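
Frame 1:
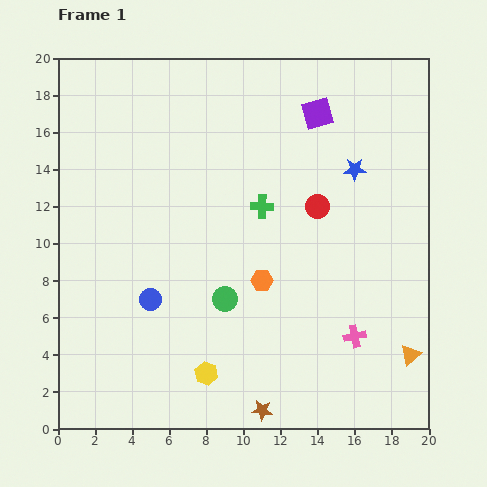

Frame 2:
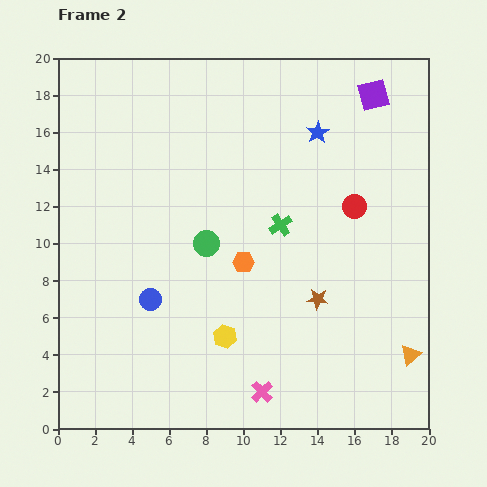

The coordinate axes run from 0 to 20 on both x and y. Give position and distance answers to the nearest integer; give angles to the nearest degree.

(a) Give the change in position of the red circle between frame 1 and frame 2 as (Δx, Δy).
(2, 0)

The red circle was at (14, 12) in frame 1 and (16, 12) in frame 2.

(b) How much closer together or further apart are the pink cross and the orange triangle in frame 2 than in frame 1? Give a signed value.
+5

Distance in frame 1: 3. Distance in frame 2: 8.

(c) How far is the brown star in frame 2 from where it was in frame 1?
7

The brown star moved from (11, 1) to (14, 7), a distance of √(3² + 6²) ≈ 7.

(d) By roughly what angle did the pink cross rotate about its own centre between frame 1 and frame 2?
32° counter-clockwise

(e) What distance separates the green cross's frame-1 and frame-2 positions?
1

The green cross moved from (11, 12) to (12, 11), a distance of √(1² + 1²) ≈ 1.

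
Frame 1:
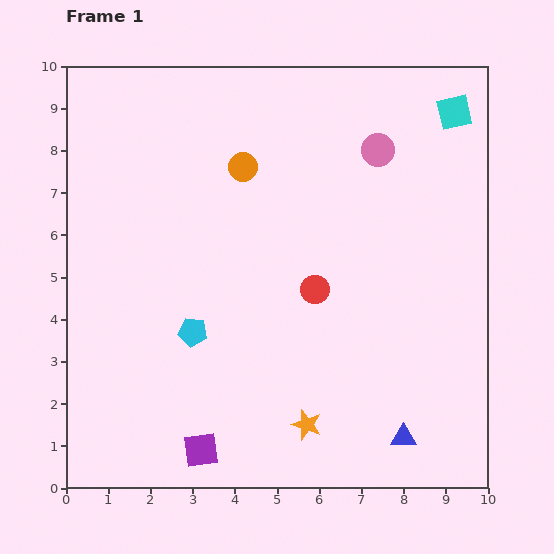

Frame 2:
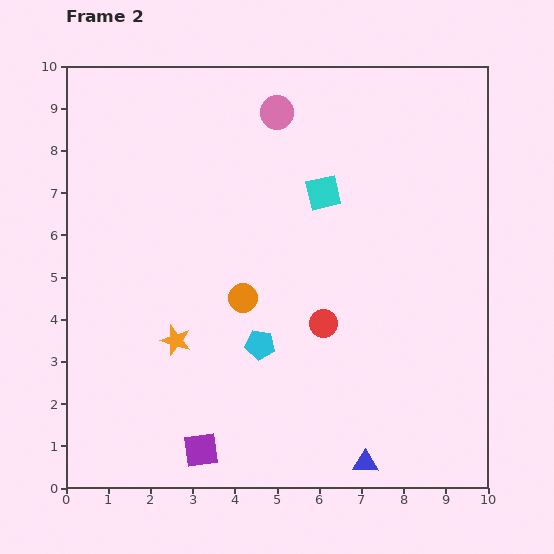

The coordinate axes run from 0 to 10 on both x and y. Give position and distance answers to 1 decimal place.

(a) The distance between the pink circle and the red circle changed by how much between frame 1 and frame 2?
+1.5

Distance in frame 1: 3.6. Distance in frame 2: 5.1.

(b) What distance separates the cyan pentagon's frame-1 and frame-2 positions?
1.6

The cyan pentagon moved from (3.0, 3.7) to (4.6, 3.4), a distance of √(1.6² + 0.3²) ≈ 1.6.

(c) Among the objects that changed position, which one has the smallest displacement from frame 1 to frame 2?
the red circle

(moved 0.8)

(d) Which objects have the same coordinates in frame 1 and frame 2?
the purple square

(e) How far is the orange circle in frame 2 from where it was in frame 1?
3.1

The orange circle moved from (4.2, 7.6) to (4.2, 4.5), a distance of √(0.0² + 3.1²) ≈ 3.1.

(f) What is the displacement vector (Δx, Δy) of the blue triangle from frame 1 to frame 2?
(-0.9, -0.6)

The blue triangle was at (8.0, 1.2) in frame 1 and (7.1, 0.6) in frame 2.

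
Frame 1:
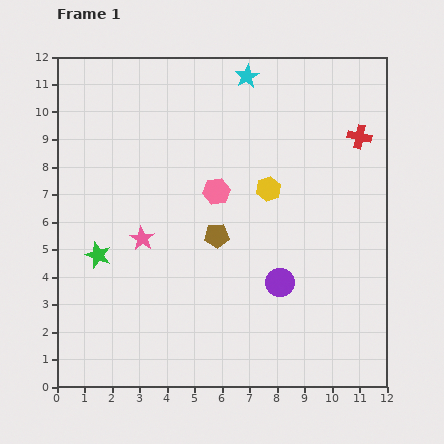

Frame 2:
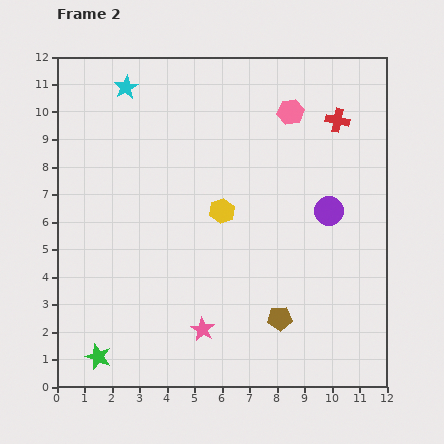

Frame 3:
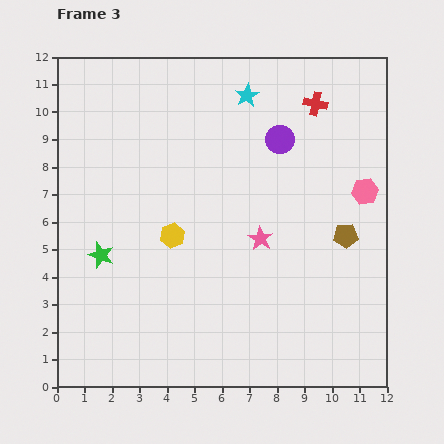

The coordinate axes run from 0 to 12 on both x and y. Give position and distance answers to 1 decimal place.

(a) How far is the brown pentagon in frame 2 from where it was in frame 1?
3.8

The brown pentagon moved from (5.8, 5.5) to (8.1, 2.5), a distance of √(2.3² + 3.0²) ≈ 3.8.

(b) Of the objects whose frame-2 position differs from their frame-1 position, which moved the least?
the red cross

(moved 1.0)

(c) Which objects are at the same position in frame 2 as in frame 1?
none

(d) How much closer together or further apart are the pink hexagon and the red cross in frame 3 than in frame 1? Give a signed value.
-1.9

Distance in frame 1: 5.6. Distance in frame 3: 3.7.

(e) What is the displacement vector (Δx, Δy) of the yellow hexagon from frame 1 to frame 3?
(-3.5, -1.7)

The yellow hexagon was at (7.7, 7.2) in frame 1 and (4.2, 5.5) in frame 3.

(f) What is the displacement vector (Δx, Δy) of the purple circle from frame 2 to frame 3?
(-1.8, 2.6)

The purple circle was at (9.9, 6.4) in frame 2 and (8.1, 9.0) in frame 3.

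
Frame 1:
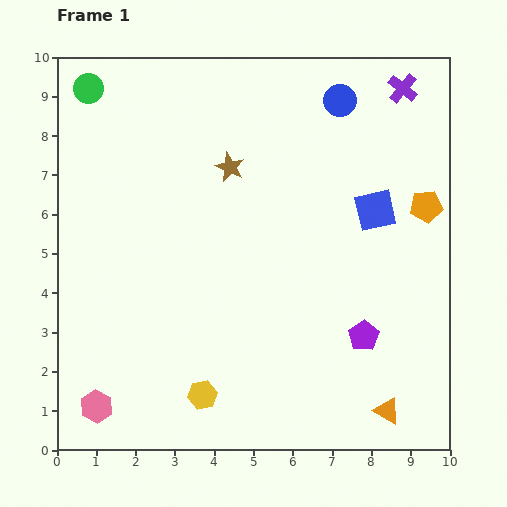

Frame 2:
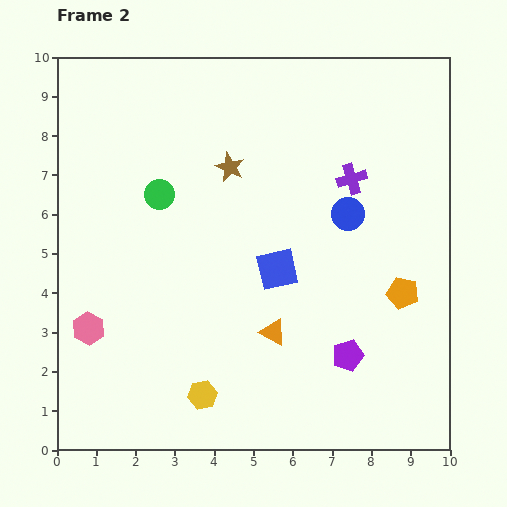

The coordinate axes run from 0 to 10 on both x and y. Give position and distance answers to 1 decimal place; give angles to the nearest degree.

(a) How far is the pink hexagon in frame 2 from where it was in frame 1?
2.0

The pink hexagon moved from (1.0, 1.1) to (0.8, 3.1), a distance of √(0.2² + 2.0²) ≈ 2.0.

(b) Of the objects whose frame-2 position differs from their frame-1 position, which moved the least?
the purple pentagon

(moved 0.6)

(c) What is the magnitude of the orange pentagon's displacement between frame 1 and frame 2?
2.3

The orange pentagon moved from (9.4, 6.2) to (8.8, 4.0), a distance of √(0.6² + 2.2²) ≈ 2.3.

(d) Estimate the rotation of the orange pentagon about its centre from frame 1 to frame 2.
20° clockwise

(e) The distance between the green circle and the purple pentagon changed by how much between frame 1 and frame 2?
-3.1

Distance in frame 1: 9.4. Distance in frame 2: 6.3.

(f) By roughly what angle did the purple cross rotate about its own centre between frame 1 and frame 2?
33° clockwise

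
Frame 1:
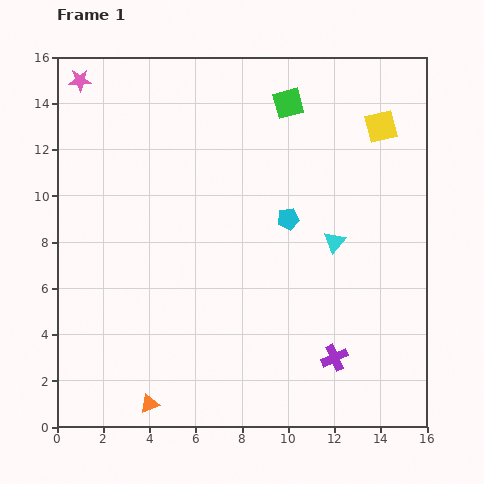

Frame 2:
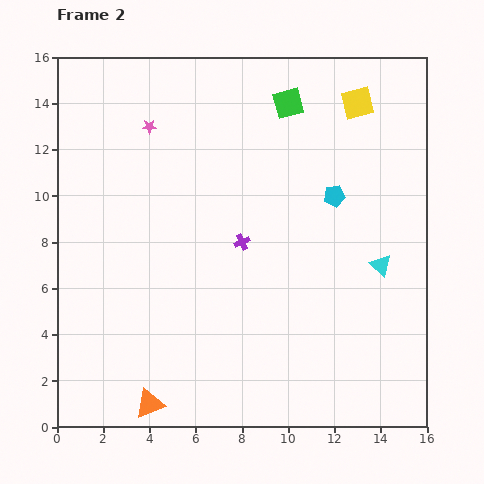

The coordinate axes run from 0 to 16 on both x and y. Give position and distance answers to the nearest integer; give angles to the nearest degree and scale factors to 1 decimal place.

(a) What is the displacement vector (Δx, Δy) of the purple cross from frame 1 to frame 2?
(-4, 5)

The purple cross was at (12, 3) in frame 1 and (8, 8) in frame 2.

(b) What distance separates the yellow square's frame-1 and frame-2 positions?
1

The yellow square moved from (14, 13) to (13, 14), a distance of √(1² + 1²) ≈ 1.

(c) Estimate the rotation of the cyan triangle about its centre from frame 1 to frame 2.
28° counter-clockwise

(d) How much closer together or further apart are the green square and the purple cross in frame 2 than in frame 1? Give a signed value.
-5

Distance in frame 1: 11. Distance in frame 2: 6.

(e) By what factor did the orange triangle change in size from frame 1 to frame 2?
1.5×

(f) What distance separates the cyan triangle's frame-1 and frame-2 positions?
2

The cyan triangle moved from (12, 8) to (14, 7), a distance of √(2² + 1²) ≈ 2.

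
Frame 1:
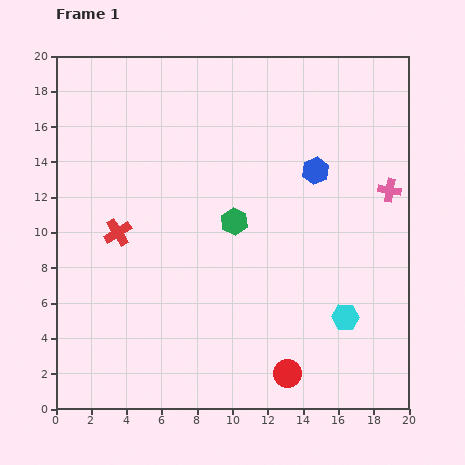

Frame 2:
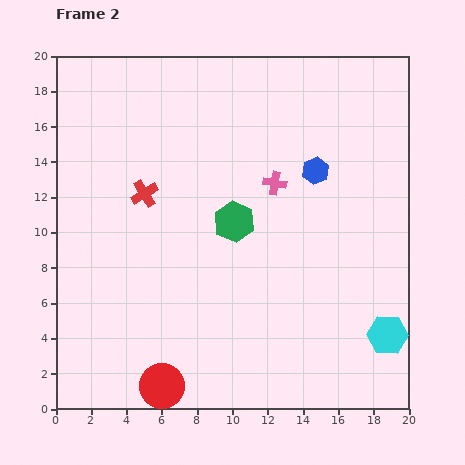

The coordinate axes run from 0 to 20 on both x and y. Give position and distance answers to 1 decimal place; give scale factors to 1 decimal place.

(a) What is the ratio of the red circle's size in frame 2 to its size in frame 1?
1.6×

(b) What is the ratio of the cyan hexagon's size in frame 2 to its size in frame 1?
1.5×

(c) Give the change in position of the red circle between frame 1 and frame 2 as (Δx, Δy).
(-7.1, -0.7)

The red circle was at (13.1, 2.0) in frame 1 and (6.0, 1.3) in frame 2.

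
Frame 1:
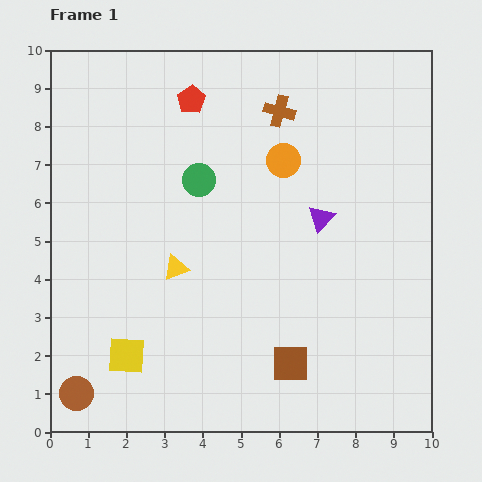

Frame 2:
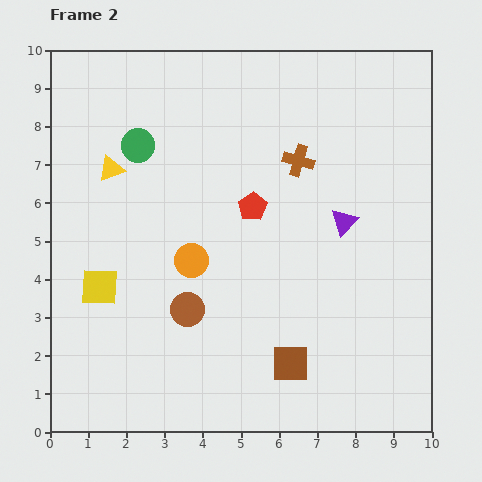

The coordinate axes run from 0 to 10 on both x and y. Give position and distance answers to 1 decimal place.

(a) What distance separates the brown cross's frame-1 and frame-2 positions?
1.4

The brown cross moved from (6.0, 8.4) to (6.5, 7.1), a distance of √(0.5² + 1.3²) ≈ 1.4.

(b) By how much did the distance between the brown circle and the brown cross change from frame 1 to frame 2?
-4.2

Distance in frame 1: 9.1. Distance in frame 2: 4.9.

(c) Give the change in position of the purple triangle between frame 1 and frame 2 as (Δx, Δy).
(0.6, -0.1)

The purple triangle was at (7.1, 5.6) in frame 1 and (7.7, 5.5) in frame 2.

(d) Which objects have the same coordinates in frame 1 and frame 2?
the brown square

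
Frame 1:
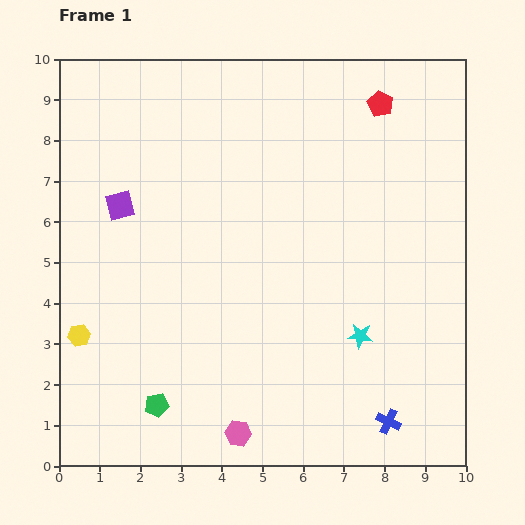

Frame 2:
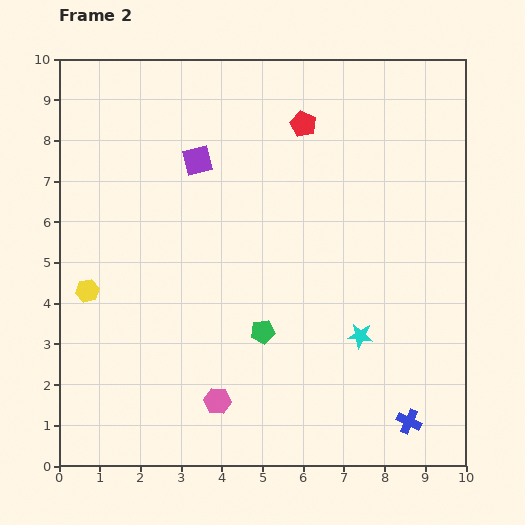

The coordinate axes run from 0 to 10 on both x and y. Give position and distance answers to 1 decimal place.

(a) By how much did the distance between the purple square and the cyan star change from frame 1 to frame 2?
-0.8

Distance in frame 1: 6.7. Distance in frame 2: 5.9.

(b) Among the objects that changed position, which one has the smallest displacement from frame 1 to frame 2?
the blue cross

(moved 0.5)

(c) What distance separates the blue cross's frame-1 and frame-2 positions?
0.5

The blue cross moved from (8.1, 1.1) to (8.6, 1.1), a distance of √(0.5² + 0.0²) ≈ 0.5.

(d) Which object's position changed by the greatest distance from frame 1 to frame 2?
the green pentagon

(moved 3.2; next 2.2)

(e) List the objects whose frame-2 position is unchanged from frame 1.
the cyan star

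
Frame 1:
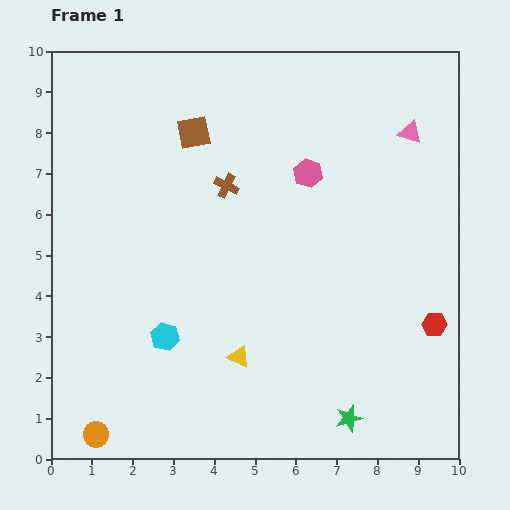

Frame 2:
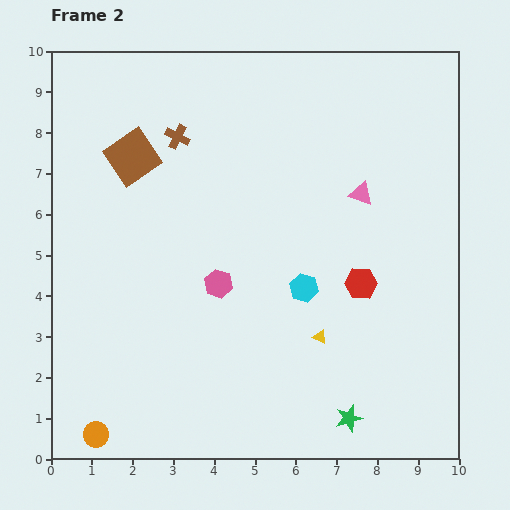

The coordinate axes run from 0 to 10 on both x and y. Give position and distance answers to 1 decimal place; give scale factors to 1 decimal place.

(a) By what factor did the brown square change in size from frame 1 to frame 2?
1.6×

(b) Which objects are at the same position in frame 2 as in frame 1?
the orange circle, the green star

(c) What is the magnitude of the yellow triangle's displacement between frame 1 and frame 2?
2.1

The yellow triangle moved from (4.6, 2.5) to (6.6, 3.0), a distance of √(2.0² + 0.5²) ≈ 2.1.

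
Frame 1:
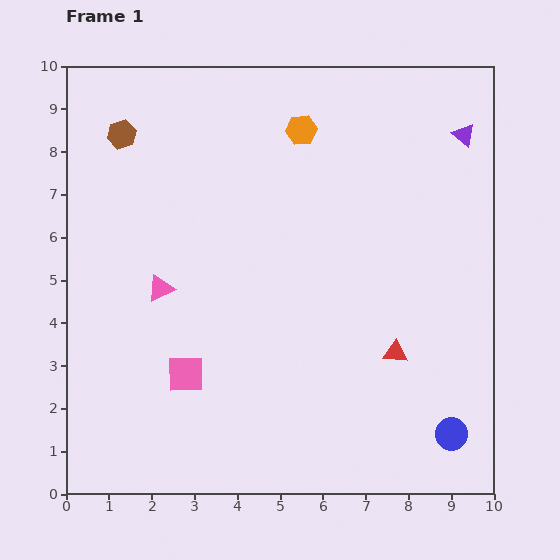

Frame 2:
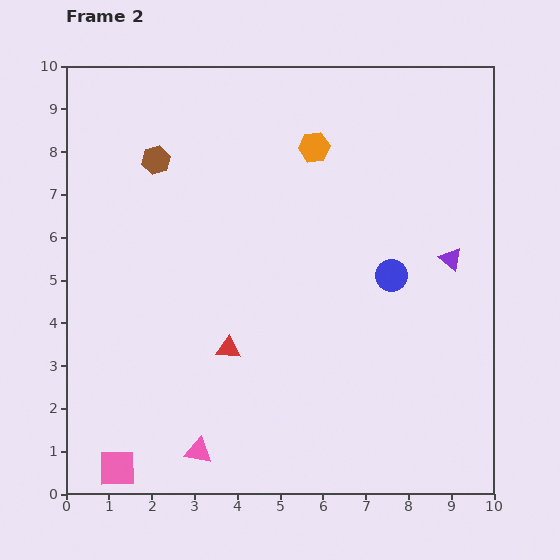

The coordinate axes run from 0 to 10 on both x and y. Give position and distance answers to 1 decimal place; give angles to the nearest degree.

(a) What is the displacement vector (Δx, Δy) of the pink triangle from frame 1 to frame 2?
(0.9, -3.8)

The pink triangle was at (2.2, 4.8) in frame 1 and (3.1, 1.0) in frame 2.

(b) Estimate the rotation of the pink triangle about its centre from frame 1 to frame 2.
37° clockwise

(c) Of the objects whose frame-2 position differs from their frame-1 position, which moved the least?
the orange hexagon

(moved 0.5)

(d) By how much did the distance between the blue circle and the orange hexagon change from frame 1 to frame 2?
-4.4

Distance in frame 1: 7.9. Distance in frame 2: 3.5.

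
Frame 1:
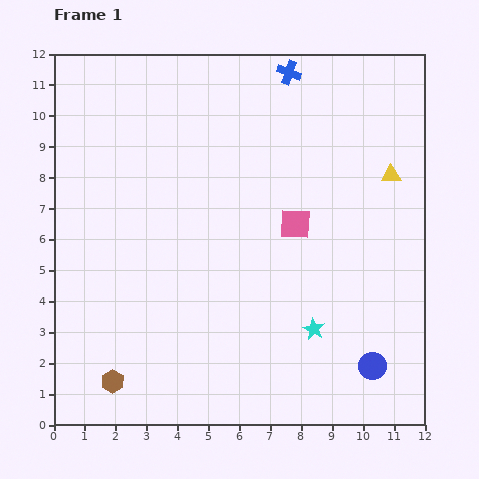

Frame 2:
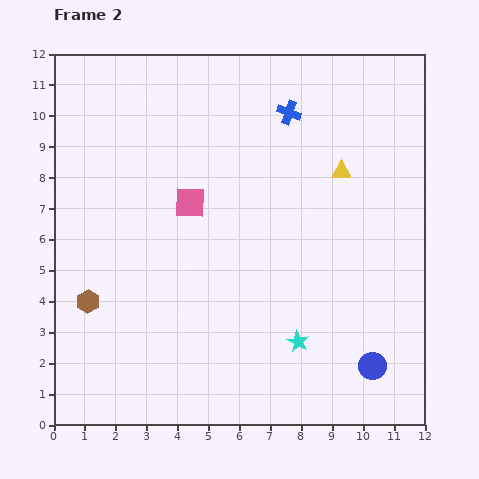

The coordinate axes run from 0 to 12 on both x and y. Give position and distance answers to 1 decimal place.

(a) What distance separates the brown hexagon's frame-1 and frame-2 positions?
2.7

The brown hexagon moved from (1.9, 1.4) to (1.1, 4.0), a distance of √(0.8² + 2.6²) ≈ 2.7.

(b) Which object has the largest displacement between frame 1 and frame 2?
the pink square

(moved 3.5; next 2.7)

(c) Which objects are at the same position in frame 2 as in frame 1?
the blue circle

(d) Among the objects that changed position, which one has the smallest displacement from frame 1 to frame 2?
the cyan star

(moved 0.6)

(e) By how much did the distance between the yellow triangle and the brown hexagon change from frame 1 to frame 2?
-2.0

Distance in frame 1: 11.2. Distance in frame 2: 9.2.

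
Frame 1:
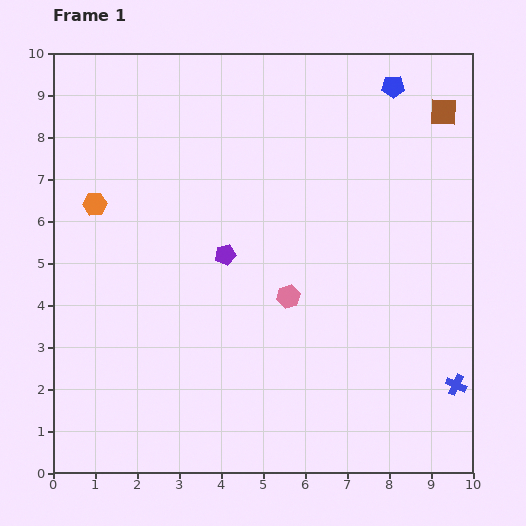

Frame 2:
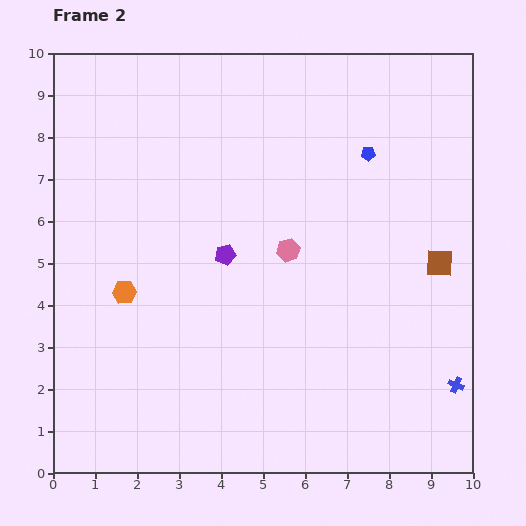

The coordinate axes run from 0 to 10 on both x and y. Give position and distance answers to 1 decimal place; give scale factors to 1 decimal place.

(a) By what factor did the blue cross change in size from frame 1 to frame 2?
0.8×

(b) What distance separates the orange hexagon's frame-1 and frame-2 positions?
2.2

The orange hexagon moved from (1.0, 6.4) to (1.7, 4.3), a distance of √(0.7² + 2.1²) ≈ 2.2.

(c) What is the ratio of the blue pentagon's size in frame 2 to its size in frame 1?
0.6×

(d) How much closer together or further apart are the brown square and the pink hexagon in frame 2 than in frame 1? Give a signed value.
-2.1

Distance in frame 1: 5.7. Distance in frame 2: 3.6.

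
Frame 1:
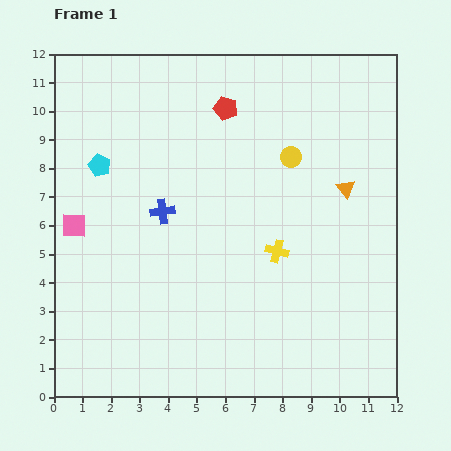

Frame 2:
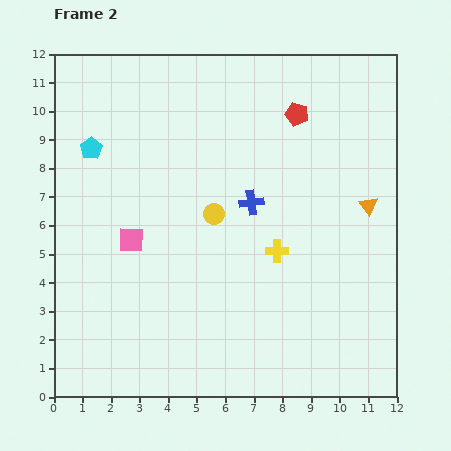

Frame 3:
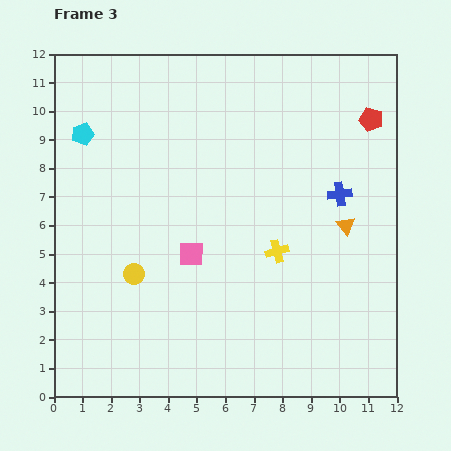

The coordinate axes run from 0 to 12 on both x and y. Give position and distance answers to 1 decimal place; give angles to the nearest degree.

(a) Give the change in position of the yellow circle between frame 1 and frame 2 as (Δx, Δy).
(-2.7, -2.0)

The yellow circle was at (8.3, 8.4) in frame 1 and (5.6, 6.4) in frame 2.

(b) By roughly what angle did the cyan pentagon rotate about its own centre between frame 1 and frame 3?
31° clockwise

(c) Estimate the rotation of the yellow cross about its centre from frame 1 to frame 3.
31° counter-clockwise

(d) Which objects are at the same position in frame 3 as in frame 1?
the yellow cross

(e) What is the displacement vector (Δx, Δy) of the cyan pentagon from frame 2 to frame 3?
(-0.3, 0.5)

The cyan pentagon was at (1.3, 8.7) in frame 2 and (1.0, 9.2) in frame 3.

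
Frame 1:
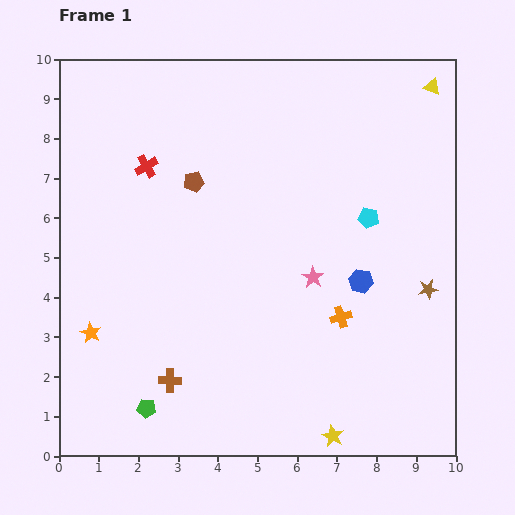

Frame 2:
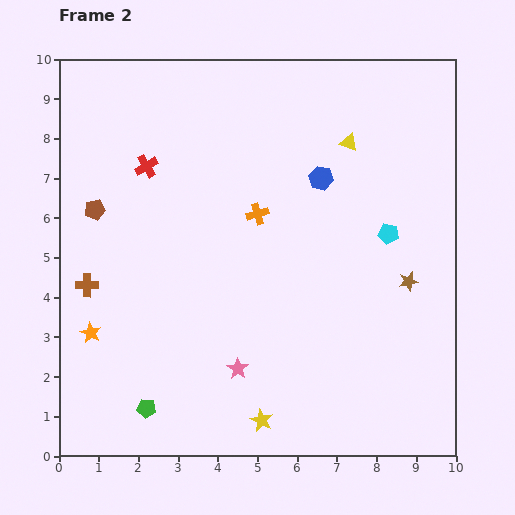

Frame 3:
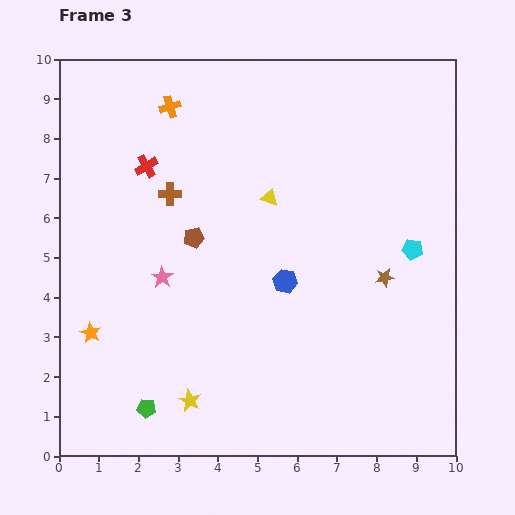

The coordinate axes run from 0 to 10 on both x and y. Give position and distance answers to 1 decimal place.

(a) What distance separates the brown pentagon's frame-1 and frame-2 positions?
2.6

The brown pentagon moved from (3.4, 6.9) to (0.9, 6.2), a distance of √(2.5² + 0.7²) ≈ 2.6.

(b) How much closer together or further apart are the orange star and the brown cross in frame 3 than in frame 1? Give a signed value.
+1.7

Distance in frame 1: 2.3. Distance in frame 3: 4.0.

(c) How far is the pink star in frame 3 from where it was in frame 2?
3.0

The pink star moved from (4.5, 2.2) to (2.6, 4.5), a distance of √(1.9² + 2.3²) ≈ 3.0.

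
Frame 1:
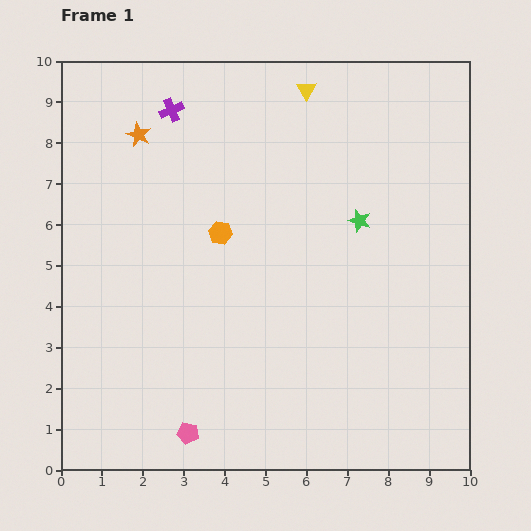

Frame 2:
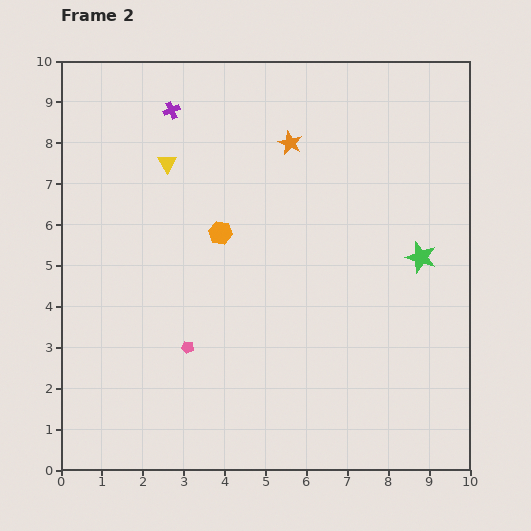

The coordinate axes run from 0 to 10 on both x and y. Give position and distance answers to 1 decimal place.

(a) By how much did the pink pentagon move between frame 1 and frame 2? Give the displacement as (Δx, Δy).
(0.0, 2.1)

The pink pentagon was at (3.1, 0.9) in frame 1 and (3.1, 3.0) in frame 2.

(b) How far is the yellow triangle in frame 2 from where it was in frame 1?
3.8

The yellow triangle moved from (6.0, 9.3) to (2.6, 7.5), a distance of √(3.4² + 1.8²) ≈ 3.8.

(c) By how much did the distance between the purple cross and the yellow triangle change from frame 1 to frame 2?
-2.0

Distance in frame 1: 3.3. Distance in frame 2: 1.3.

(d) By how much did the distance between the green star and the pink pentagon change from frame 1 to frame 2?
-0.6

Distance in frame 1: 6.7. Distance in frame 2: 6.1.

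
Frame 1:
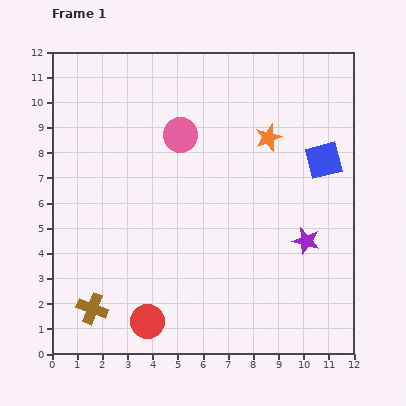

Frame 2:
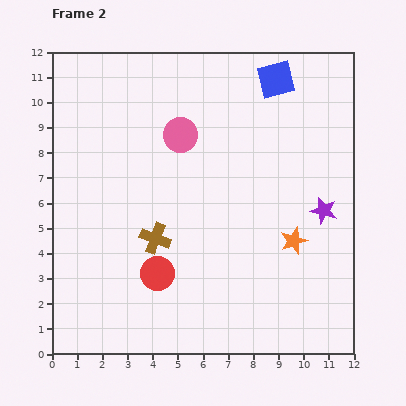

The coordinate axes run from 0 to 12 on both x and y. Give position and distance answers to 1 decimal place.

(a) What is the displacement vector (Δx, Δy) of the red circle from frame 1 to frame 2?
(0.4, 1.9)

The red circle was at (3.8, 1.3) in frame 1 and (4.2, 3.2) in frame 2.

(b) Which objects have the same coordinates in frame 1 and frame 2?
the pink circle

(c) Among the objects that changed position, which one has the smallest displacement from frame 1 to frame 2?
the purple star

(moved 1.4)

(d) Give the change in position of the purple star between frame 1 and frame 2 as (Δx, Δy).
(0.7, 1.2)

The purple star was at (10.1, 4.5) in frame 1 and (10.8, 5.7) in frame 2.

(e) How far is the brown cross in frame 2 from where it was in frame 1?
3.8

The brown cross moved from (1.6, 1.8) to (4.1, 4.6), a distance of √(2.5² + 2.8²) ≈ 3.8.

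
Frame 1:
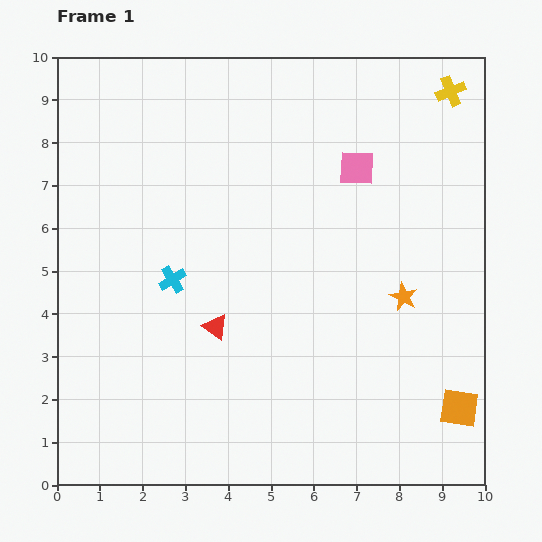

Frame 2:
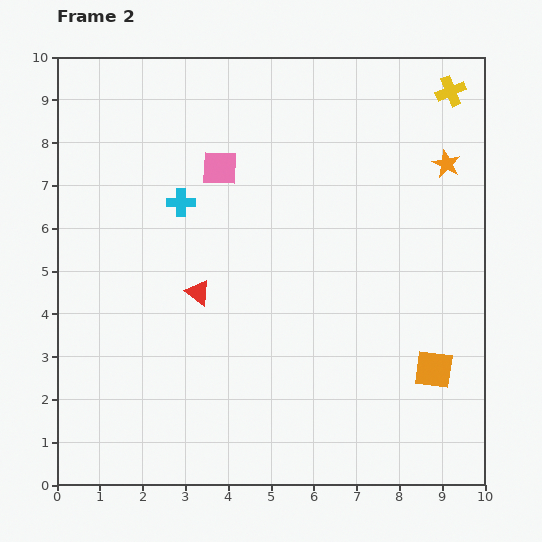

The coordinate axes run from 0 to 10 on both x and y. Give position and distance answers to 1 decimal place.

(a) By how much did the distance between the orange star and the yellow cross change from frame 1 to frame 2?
-3.2

Distance in frame 1: 4.9. Distance in frame 2: 1.7.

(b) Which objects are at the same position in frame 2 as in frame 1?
the yellow cross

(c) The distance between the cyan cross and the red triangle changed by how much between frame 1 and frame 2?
+0.6

Distance in frame 1: 1.5. Distance in frame 2: 2.1.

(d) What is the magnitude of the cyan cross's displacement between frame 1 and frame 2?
1.8

The cyan cross moved from (2.7, 4.8) to (2.9, 6.6), a distance of √(0.2² + 1.8²) ≈ 1.8.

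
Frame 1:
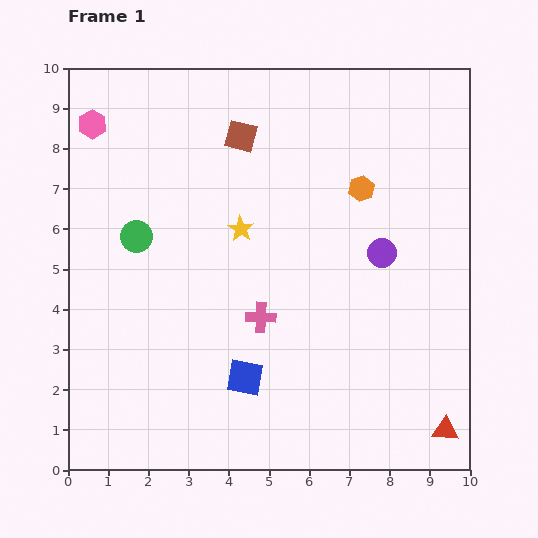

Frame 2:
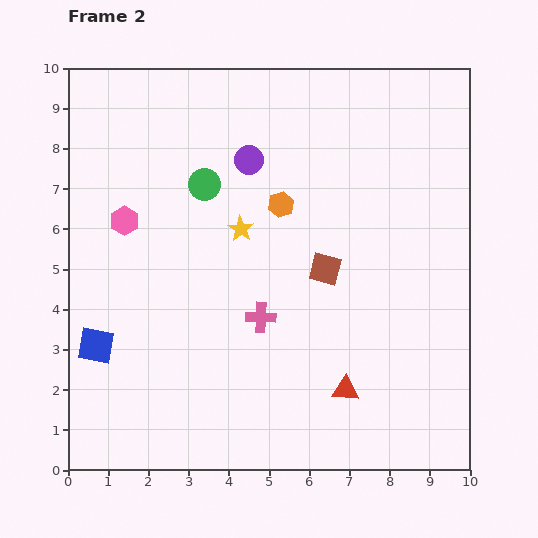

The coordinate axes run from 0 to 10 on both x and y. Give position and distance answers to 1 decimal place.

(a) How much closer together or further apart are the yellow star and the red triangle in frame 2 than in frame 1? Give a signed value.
-2.3

Distance in frame 1: 7.1. Distance in frame 2: 4.8.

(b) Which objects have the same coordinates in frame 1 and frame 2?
the pink cross, the yellow star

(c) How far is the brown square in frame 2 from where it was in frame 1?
3.9

The brown square moved from (4.3, 8.3) to (6.4, 5.0), a distance of √(2.1² + 3.3²) ≈ 3.9.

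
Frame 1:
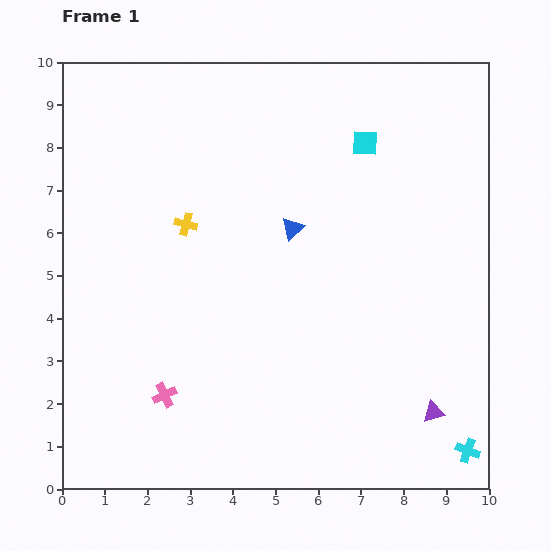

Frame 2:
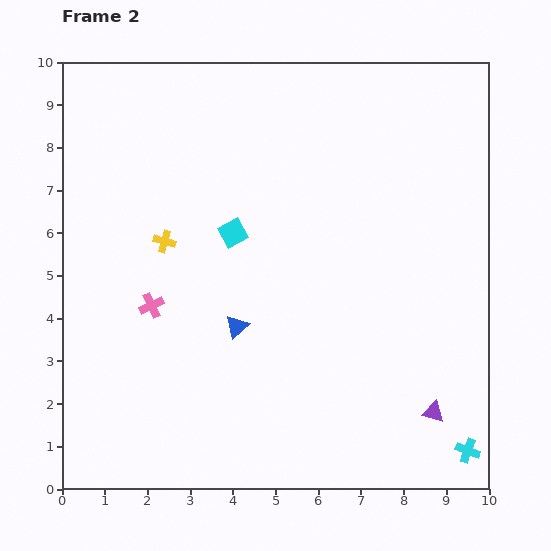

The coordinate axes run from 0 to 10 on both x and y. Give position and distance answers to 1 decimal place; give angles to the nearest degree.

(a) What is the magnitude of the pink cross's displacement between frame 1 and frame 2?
2.1

The pink cross moved from (2.4, 2.2) to (2.1, 4.3), a distance of √(0.3² + 2.1²) ≈ 2.1.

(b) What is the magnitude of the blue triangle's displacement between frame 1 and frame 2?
2.6

The blue triangle moved from (5.4, 6.1) to (4.1, 3.8), a distance of √(1.3² + 2.3²) ≈ 2.6.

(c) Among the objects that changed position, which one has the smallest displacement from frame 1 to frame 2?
the yellow cross

(moved 0.6)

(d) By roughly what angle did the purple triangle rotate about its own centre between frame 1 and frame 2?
29° clockwise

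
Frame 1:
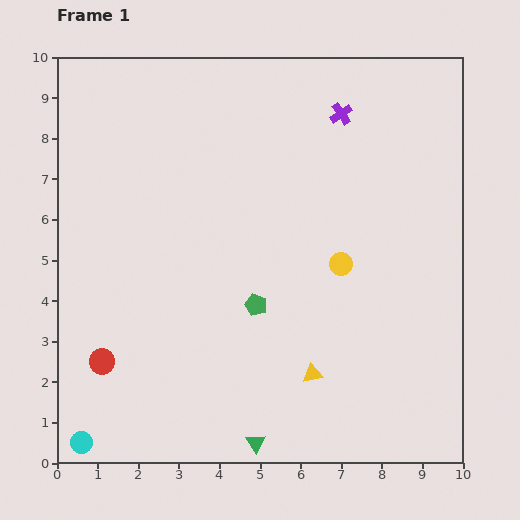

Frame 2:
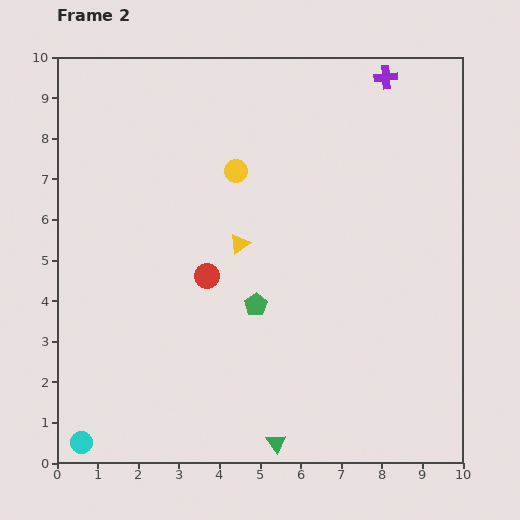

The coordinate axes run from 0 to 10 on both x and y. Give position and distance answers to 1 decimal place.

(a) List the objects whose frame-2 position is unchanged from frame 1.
the green pentagon, the cyan circle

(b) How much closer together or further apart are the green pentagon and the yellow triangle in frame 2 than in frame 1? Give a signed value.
-0.6

Distance in frame 1: 2.2. Distance in frame 2: 1.6.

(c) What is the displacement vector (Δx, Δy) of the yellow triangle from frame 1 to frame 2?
(-1.8, 3.2)

The yellow triangle was at (6.3, 2.2) in frame 1 and (4.5, 5.4) in frame 2.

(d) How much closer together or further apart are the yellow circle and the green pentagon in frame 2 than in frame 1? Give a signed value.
+1.0

Distance in frame 1: 2.3. Distance in frame 2: 3.3.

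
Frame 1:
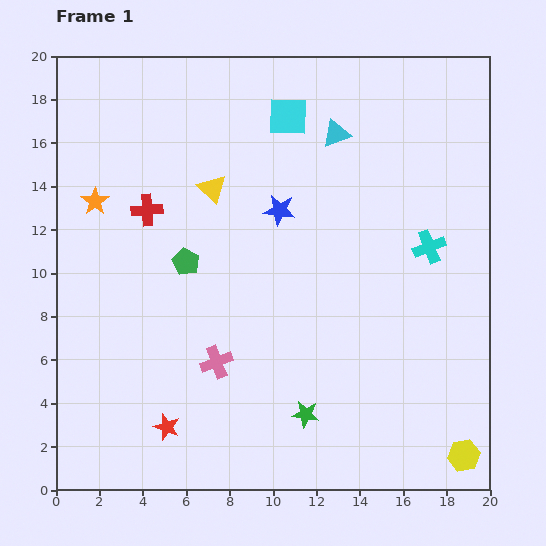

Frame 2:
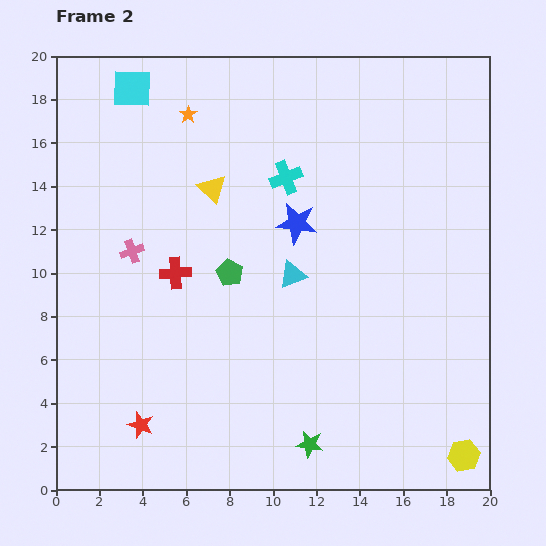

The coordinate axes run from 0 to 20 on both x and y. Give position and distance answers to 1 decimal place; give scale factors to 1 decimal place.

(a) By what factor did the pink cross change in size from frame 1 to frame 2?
0.7×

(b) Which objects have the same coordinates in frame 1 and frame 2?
the yellow triangle, the yellow hexagon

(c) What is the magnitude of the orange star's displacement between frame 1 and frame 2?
5.9

The orange star moved from (1.8, 13.3) to (6.1, 17.3), a distance of √(4.3² + 4.0²) ≈ 5.9.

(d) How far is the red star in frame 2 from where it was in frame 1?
1.2

The red star moved from (5.1, 2.9) to (3.9, 3.0), a distance of √(1.2² + 0.1²) ≈ 1.2.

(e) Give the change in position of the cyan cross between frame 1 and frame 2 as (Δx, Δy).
(-6.6, 3.2)

The cyan cross was at (17.2, 11.2) in frame 1 and (10.6, 14.4) in frame 2.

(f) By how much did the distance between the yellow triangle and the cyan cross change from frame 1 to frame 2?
-7.0

Distance in frame 1: 10.4. Distance in frame 2: 3.4.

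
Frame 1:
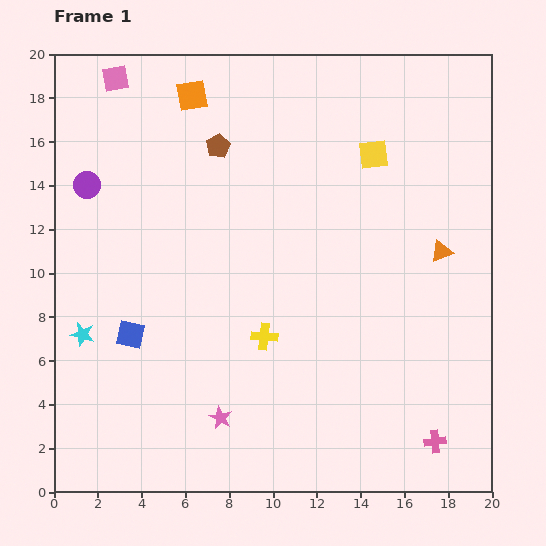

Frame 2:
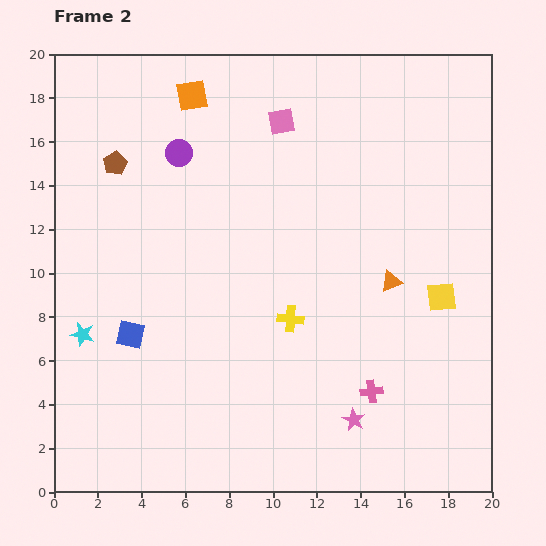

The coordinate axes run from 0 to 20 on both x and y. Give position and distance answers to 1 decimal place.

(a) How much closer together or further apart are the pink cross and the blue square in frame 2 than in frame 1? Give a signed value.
-3.4

Distance in frame 1: 14.7. Distance in frame 2: 11.3.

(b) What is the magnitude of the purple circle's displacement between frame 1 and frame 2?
4.5

The purple circle moved from (1.5, 14.0) to (5.7, 15.5), a distance of √(4.2² + 1.5²) ≈ 4.5.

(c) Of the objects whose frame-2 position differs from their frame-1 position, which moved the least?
the yellow cross

(moved 1.4)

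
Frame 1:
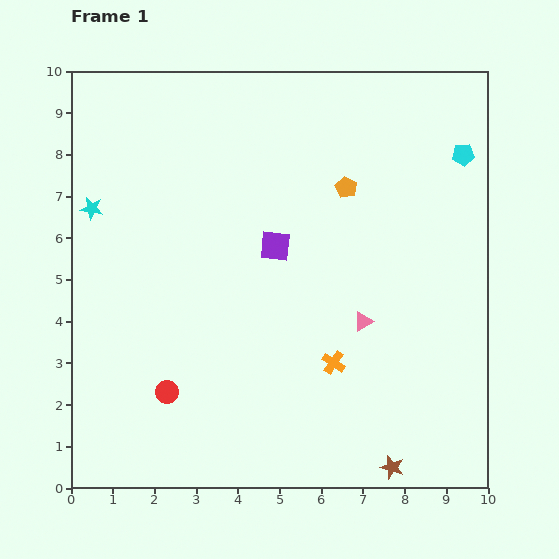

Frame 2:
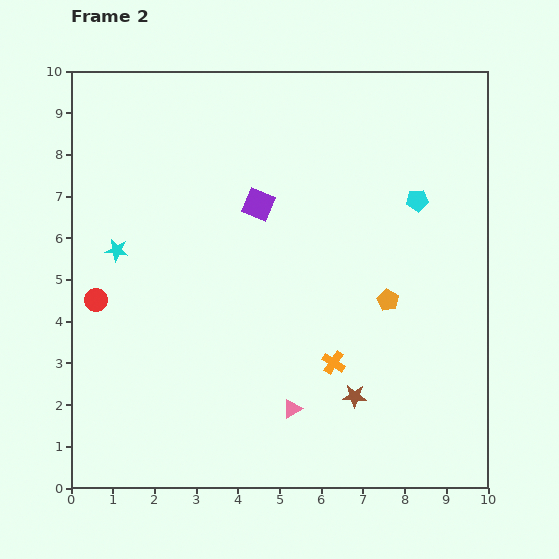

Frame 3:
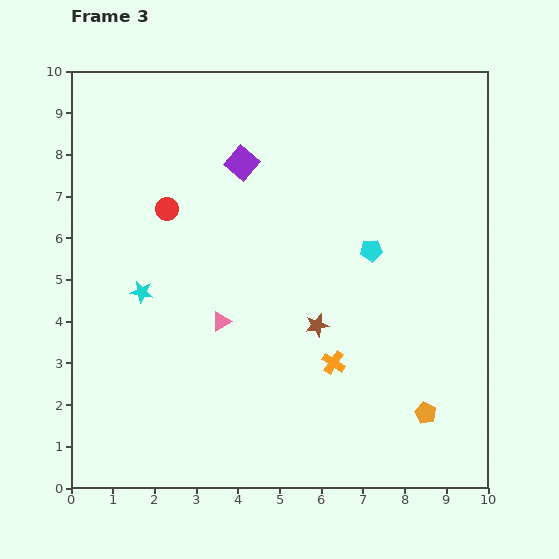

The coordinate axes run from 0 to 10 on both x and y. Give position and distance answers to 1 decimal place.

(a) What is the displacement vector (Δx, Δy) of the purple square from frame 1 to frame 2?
(-0.4, 1.0)

The purple square was at (4.9, 5.8) in frame 1 and (4.5, 6.8) in frame 2.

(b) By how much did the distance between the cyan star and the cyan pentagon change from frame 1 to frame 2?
-1.7

Distance in frame 1: 9.0. Distance in frame 2: 7.3.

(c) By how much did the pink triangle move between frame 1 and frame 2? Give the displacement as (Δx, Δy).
(-1.7, -2.1)

The pink triangle was at (7.0, 4.0) in frame 1 and (5.3, 1.9) in frame 2.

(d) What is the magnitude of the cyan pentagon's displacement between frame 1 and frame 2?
1.6

The cyan pentagon moved from (9.4, 8.0) to (8.3, 6.9), a distance of √(1.1² + 1.1²) ≈ 1.6.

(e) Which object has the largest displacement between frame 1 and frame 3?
the orange pentagon

(moved 5.7; next 4.4)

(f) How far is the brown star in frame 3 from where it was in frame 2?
1.9

The brown star moved from (6.8, 2.2) to (5.9, 3.9), a distance of √(0.9² + 1.7²) ≈ 1.9.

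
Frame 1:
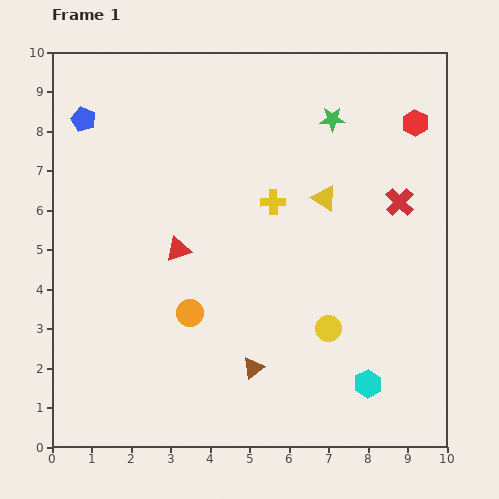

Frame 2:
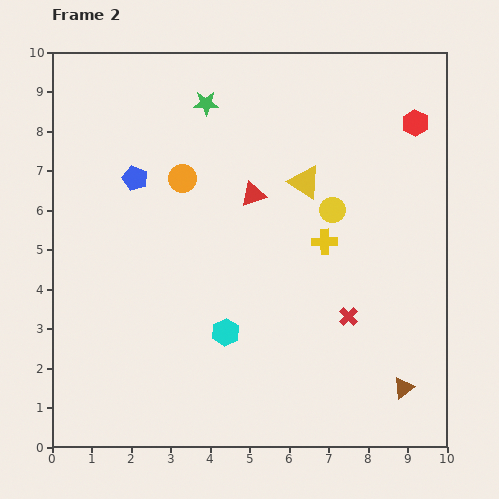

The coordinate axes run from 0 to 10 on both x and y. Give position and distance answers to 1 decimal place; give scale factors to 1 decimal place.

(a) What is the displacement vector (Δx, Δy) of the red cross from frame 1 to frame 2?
(-1.3, -2.9)

The red cross was at (8.8, 6.2) in frame 1 and (7.5, 3.3) in frame 2.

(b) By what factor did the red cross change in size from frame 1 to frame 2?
0.7×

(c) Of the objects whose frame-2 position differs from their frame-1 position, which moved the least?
the yellow triangle

(moved 0.6)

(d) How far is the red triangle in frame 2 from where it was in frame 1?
2.4

The red triangle moved from (3.2, 5.0) to (5.1, 6.4), a distance of √(1.9² + 1.4²) ≈ 2.4.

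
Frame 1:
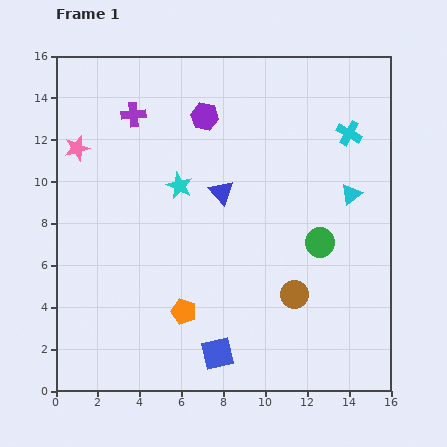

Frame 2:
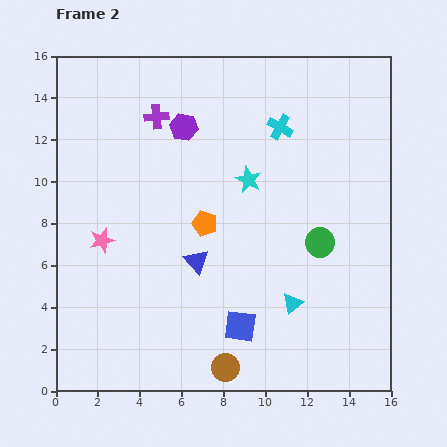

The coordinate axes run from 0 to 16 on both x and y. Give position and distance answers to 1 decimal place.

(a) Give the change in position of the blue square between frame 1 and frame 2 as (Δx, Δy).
(1.1, 1.3)

The blue square was at (7.7, 1.8) in frame 1 and (8.8, 3.1) in frame 2.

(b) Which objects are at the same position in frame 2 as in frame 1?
the green circle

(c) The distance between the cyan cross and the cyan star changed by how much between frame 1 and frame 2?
-5.6

Distance in frame 1: 8.5. Distance in frame 2: 2.9.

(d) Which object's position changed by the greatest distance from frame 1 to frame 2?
the cyan triangle

(moved 5.9; next 4.8)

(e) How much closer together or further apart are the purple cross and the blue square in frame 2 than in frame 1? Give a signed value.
-1.3

Distance in frame 1: 12.1. Distance in frame 2: 10.8.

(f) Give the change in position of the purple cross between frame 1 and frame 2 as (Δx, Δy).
(1.1, -0.1)

The purple cross was at (3.7, 13.2) in frame 1 and (4.8, 13.1) in frame 2.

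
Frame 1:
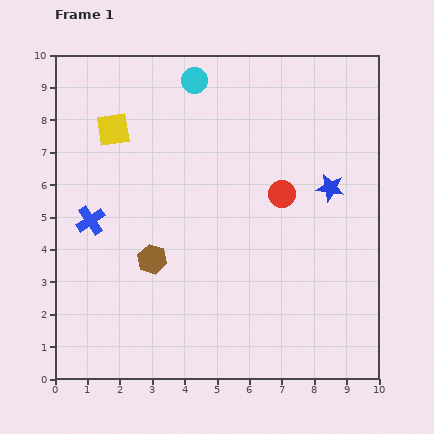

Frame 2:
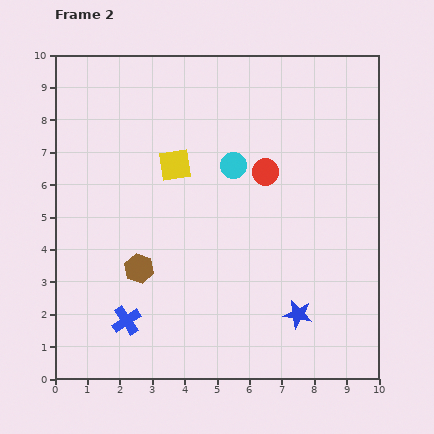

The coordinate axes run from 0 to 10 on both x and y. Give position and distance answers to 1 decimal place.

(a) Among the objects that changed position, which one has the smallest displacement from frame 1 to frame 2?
the brown hexagon

(moved 0.5)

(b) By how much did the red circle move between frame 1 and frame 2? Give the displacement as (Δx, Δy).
(-0.5, 0.7)

The red circle was at (7.0, 5.7) in frame 1 and (6.5, 6.4) in frame 2.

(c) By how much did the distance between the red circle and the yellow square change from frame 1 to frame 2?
-2.8

Distance in frame 1: 5.6. Distance in frame 2: 2.8.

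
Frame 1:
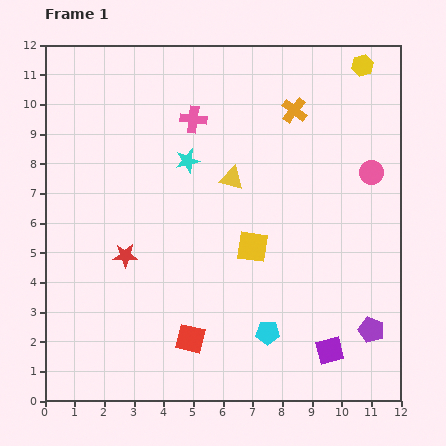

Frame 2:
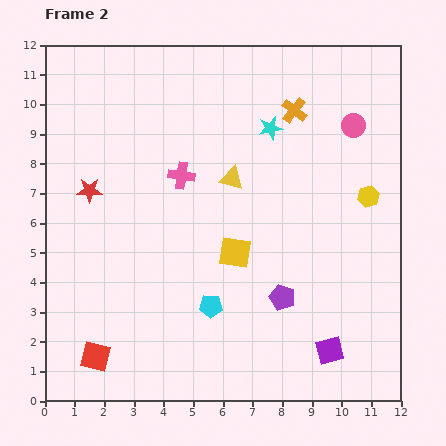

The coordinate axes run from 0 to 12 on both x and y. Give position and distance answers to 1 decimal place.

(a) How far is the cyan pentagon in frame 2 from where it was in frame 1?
2.1

The cyan pentagon moved from (7.5, 2.3) to (5.6, 3.2), a distance of √(1.9² + 0.9²) ≈ 2.1.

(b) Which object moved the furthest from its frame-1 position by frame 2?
the yellow hexagon

(moved 4.4; next 3.3)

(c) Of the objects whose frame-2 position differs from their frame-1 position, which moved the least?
the yellow square

(moved 0.6)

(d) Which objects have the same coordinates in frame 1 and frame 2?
the purple square, the yellow triangle, the orange cross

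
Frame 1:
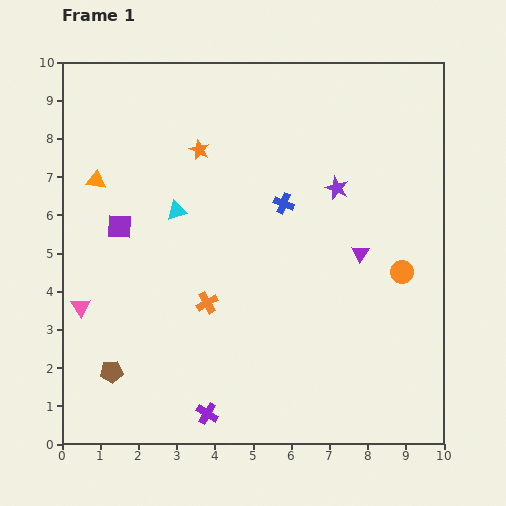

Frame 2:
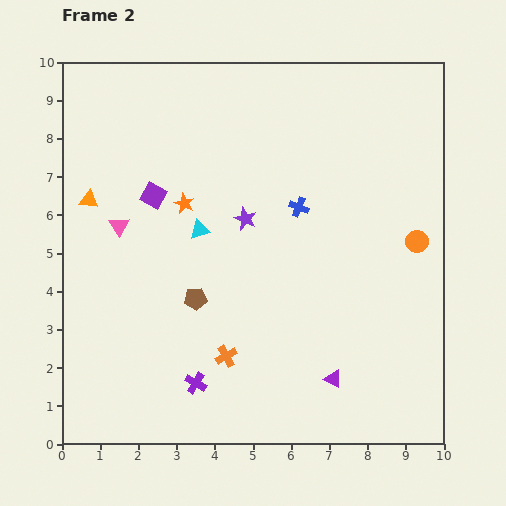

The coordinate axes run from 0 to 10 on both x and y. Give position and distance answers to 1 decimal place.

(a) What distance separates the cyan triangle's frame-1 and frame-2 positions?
0.8

The cyan triangle moved from (3.0, 6.1) to (3.6, 5.6), a distance of √(0.6² + 0.5²) ≈ 0.8.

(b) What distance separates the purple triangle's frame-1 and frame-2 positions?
3.4

The purple triangle moved from (7.8, 5.0) to (7.1, 1.7), a distance of √(0.7² + 3.3²) ≈ 3.4.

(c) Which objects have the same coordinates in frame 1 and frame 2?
none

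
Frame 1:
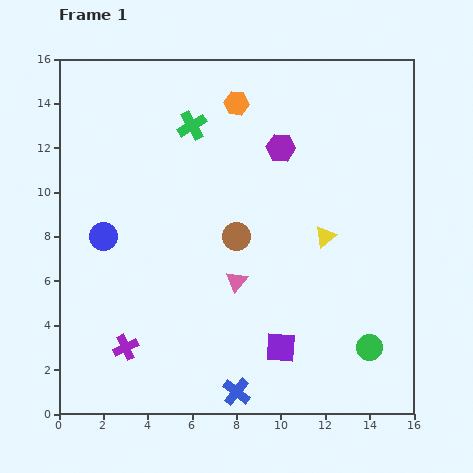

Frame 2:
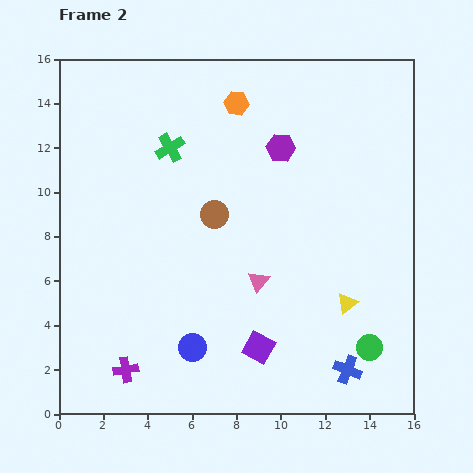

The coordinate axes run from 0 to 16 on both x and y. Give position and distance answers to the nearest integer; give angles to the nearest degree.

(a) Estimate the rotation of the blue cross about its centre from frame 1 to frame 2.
16° counter-clockwise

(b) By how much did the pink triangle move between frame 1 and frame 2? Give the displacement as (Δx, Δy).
(1, 0)

The pink triangle was at (8, 6) in frame 1 and (9, 6) in frame 2.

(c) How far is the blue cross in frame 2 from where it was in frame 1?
5

The blue cross moved from (8, 1) to (13, 2), a distance of √(5² + 1²) ≈ 5.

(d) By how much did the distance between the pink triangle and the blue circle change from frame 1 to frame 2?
-2

Distance in frame 1: 6. Distance in frame 2: 4.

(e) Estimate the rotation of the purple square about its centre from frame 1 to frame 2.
25° clockwise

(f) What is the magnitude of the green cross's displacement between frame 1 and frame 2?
1

The green cross moved from (6, 13) to (5, 12), a distance of √(1² + 1²) ≈ 1.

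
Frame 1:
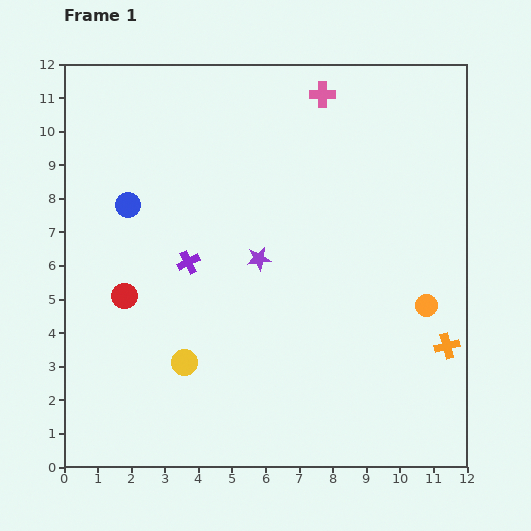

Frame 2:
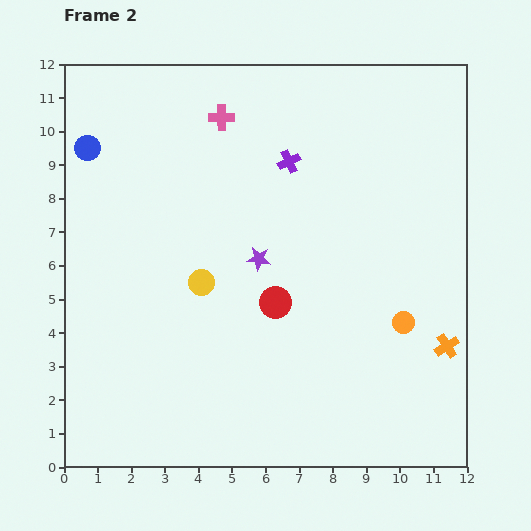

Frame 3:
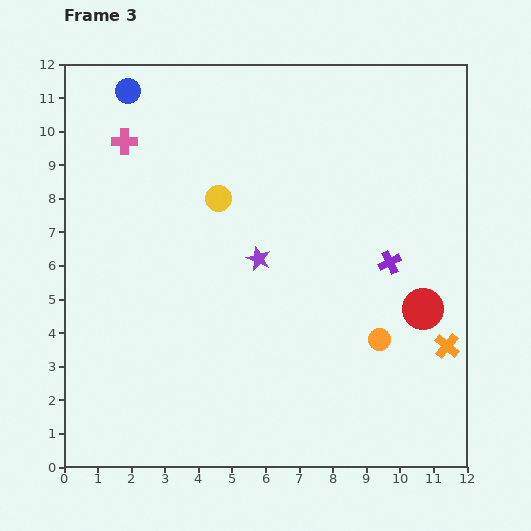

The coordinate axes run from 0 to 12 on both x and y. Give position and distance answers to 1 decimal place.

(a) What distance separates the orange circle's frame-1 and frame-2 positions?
0.9

The orange circle moved from (10.8, 4.8) to (10.1, 4.3), a distance of √(0.7² + 0.5²) ≈ 0.9.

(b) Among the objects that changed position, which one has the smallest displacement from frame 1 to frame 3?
the orange circle

(moved 1.7)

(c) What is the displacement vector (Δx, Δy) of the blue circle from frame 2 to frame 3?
(1.2, 1.7)

The blue circle was at (0.7, 9.5) in frame 2 and (1.9, 11.2) in frame 3.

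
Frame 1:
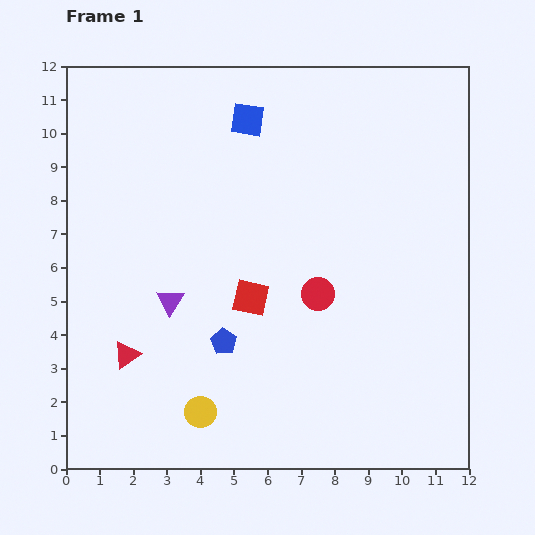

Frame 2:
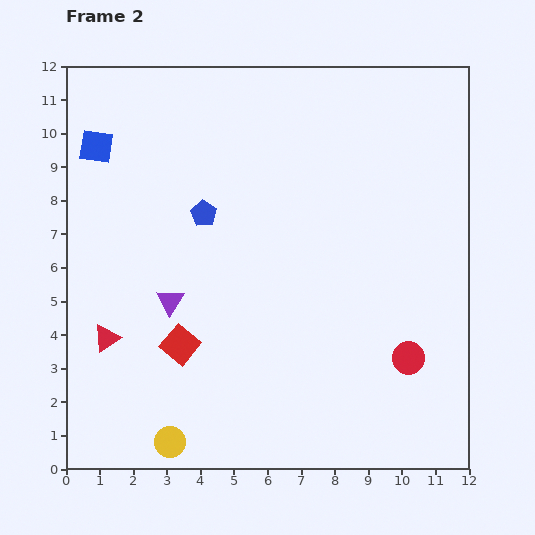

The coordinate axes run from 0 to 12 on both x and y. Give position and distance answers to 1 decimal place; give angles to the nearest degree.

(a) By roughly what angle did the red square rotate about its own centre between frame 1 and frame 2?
28° clockwise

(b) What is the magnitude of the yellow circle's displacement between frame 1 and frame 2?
1.3

The yellow circle moved from (4.0, 1.7) to (3.1, 0.8), a distance of √(0.9² + 0.9²) ≈ 1.3.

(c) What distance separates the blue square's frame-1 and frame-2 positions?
4.6

The blue square moved from (5.4, 10.4) to (0.9, 9.6), a distance of √(4.5² + 0.8²) ≈ 4.6.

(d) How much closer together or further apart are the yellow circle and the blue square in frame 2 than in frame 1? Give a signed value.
+0.3

Distance in frame 1: 8.8. Distance in frame 2: 9.1.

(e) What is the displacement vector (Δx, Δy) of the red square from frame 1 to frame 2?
(-2.1, -1.4)

The red square was at (5.5, 5.1) in frame 1 and (3.4, 3.7) in frame 2.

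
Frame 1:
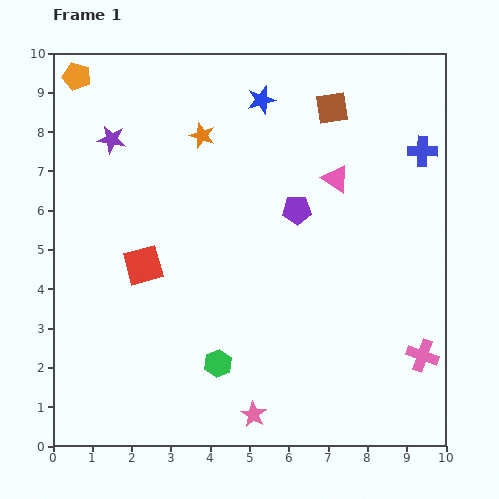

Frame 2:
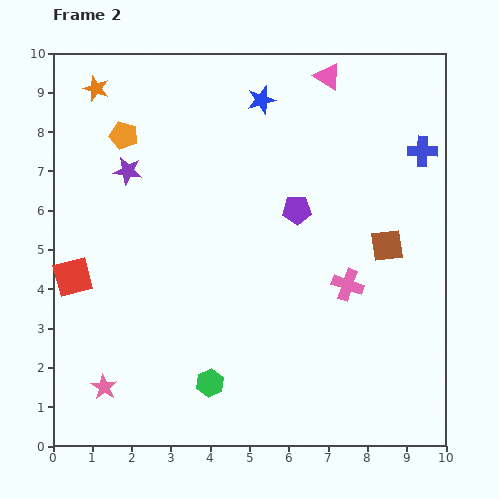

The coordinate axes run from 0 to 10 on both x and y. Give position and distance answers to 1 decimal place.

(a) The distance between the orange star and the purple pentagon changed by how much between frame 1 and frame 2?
+2.9

Distance in frame 1: 3.1. Distance in frame 2: 6.0.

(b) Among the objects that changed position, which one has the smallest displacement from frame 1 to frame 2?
the green hexagon

(moved 0.5)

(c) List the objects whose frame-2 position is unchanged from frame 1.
the blue star, the purple pentagon, the blue cross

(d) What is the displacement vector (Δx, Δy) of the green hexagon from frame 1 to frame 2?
(-0.2, -0.5)

The green hexagon was at (4.2, 2.1) in frame 1 and (4.0, 1.6) in frame 2.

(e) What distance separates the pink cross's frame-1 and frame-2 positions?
2.6

The pink cross moved from (9.4, 2.3) to (7.5, 4.1), a distance of √(1.9² + 1.8²) ≈ 2.6.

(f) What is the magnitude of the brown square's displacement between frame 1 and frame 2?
3.8

The brown square moved from (7.1, 8.6) to (8.5, 5.1), a distance of √(1.4² + 3.5²) ≈ 3.8.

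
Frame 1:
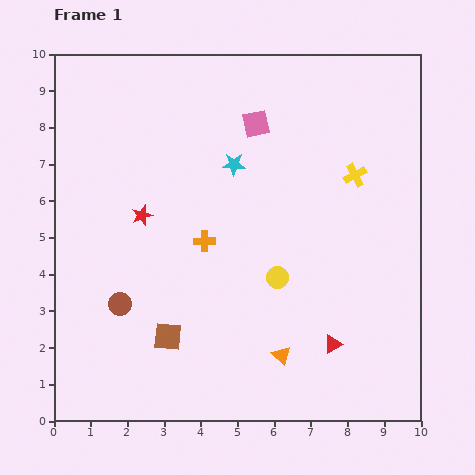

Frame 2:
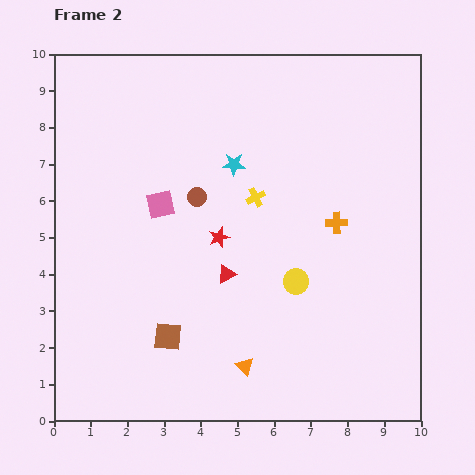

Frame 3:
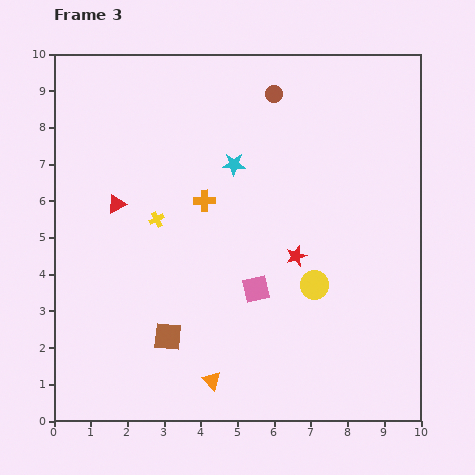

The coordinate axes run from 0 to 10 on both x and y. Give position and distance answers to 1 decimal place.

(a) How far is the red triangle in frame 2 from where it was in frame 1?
3.5

The red triangle moved from (7.6, 2.1) to (4.7, 4.0), a distance of √(2.9² + 1.9²) ≈ 3.5.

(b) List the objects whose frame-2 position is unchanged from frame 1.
the brown square, the cyan star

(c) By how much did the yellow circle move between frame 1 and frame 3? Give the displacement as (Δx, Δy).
(1.0, -0.2)

The yellow circle was at (6.1, 3.9) in frame 1 and (7.1, 3.7) in frame 3.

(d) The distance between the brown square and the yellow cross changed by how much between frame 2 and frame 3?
-1.3

Distance in frame 2: 4.5. Distance in frame 3: 3.2.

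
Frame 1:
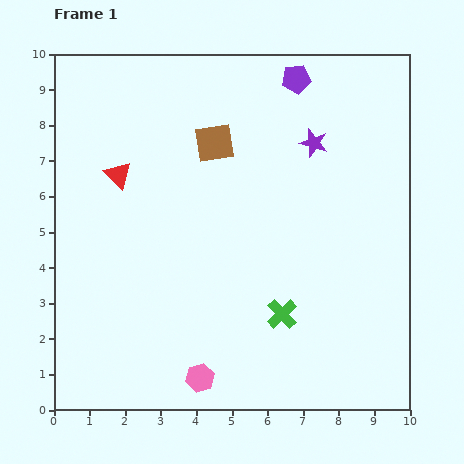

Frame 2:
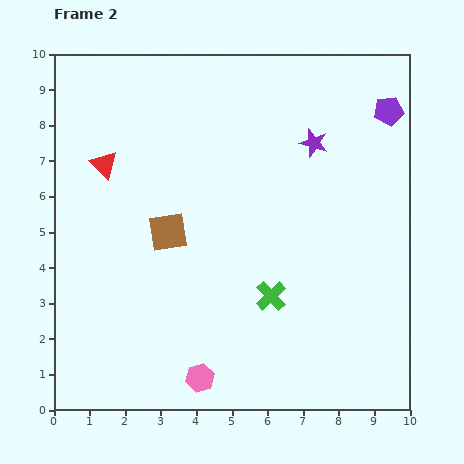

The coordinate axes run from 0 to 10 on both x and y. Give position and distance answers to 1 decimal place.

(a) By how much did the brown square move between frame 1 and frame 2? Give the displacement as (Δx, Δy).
(-1.3, -2.5)

The brown square was at (4.5, 7.5) in frame 1 and (3.2, 5.0) in frame 2.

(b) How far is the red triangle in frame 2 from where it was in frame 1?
0.5

The red triangle moved from (1.8, 6.6) to (1.4, 6.9), a distance of √(0.4² + 0.3²) ≈ 0.5.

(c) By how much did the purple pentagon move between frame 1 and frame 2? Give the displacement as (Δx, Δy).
(2.6, -0.9)

The purple pentagon was at (6.8, 9.3) in frame 1 and (9.4, 8.4) in frame 2.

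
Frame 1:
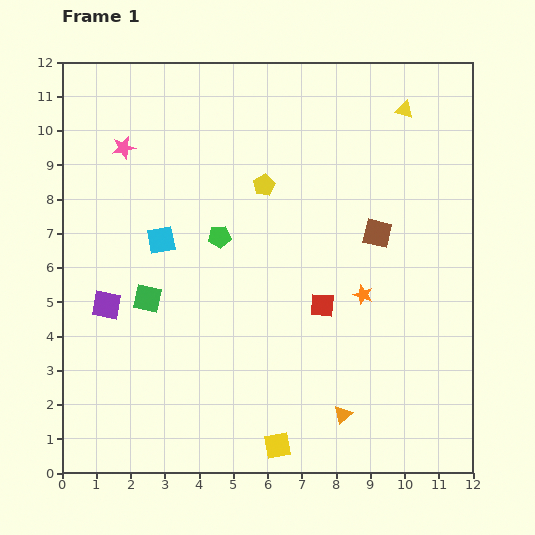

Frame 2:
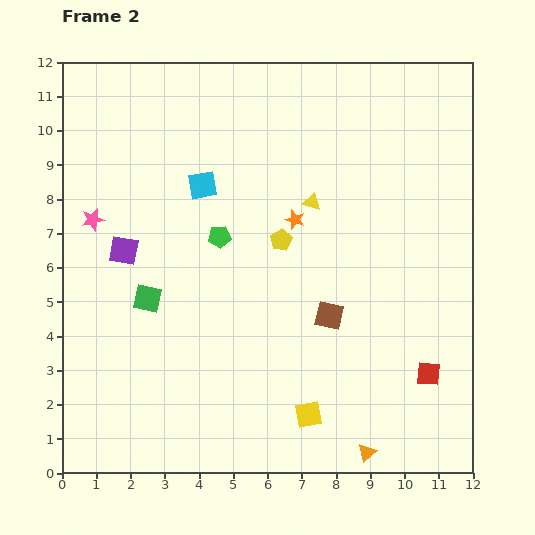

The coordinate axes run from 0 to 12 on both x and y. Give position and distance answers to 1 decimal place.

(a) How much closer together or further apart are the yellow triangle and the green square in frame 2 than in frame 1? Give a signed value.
-3.7

Distance in frame 1: 9.3. Distance in frame 2: 5.6.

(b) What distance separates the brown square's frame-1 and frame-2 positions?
2.8

The brown square moved from (9.2, 7.0) to (7.8, 4.6), a distance of √(1.4² + 2.4²) ≈ 2.8.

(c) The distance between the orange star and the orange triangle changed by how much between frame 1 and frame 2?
+3.5

Distance in frame 1: 3.6. Distance in frame 2: 7.1.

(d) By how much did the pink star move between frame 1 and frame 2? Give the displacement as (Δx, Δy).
(-0.9, -2.1)

The pink star was at (1.8, 9.5) in frame 1 and (0.9, 7.4) in frame 2.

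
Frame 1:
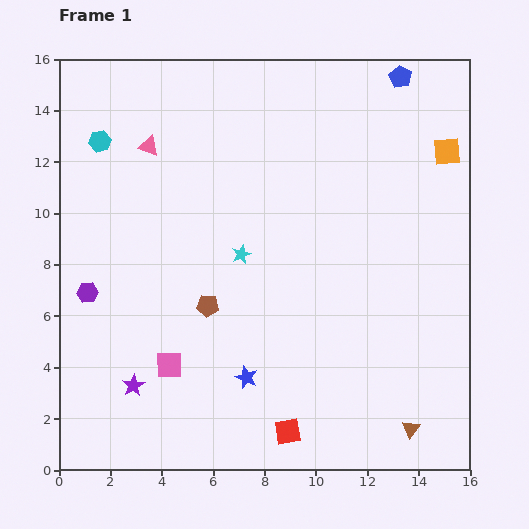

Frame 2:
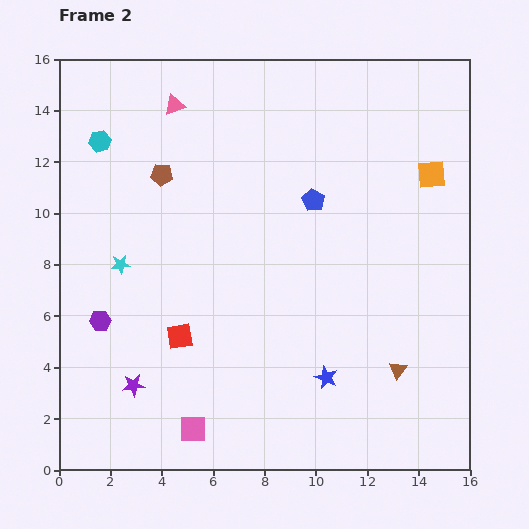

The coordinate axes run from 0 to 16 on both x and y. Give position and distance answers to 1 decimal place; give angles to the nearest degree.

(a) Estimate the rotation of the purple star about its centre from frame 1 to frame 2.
25° clockwise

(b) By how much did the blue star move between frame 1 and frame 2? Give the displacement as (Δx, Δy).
(3.1, 0.0)

The blue star was at (7.3, 3.6) in frame 1 and (10.4, 3.6) in frame 2.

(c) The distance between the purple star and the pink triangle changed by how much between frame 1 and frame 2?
+1.7

Distance in frame 1: 9.3. Distance in frame 2: 11.0.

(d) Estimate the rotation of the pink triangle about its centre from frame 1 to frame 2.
37° counter-clockwise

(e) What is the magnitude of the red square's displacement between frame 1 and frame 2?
5.6

The red square moved from (8.9, 1.5) to (4.7, 5.2), a distance of √(4.2² + 3.7²) ≈ 5.6.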